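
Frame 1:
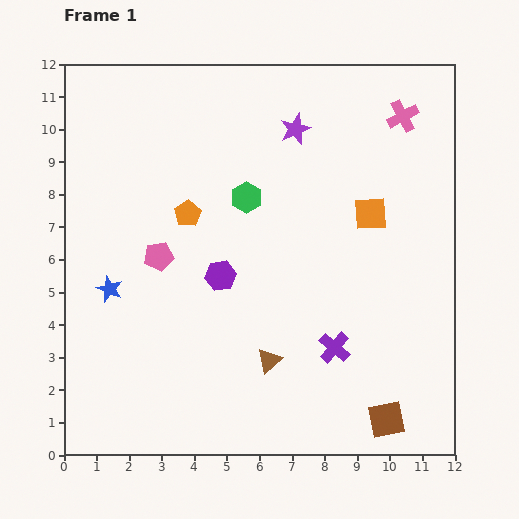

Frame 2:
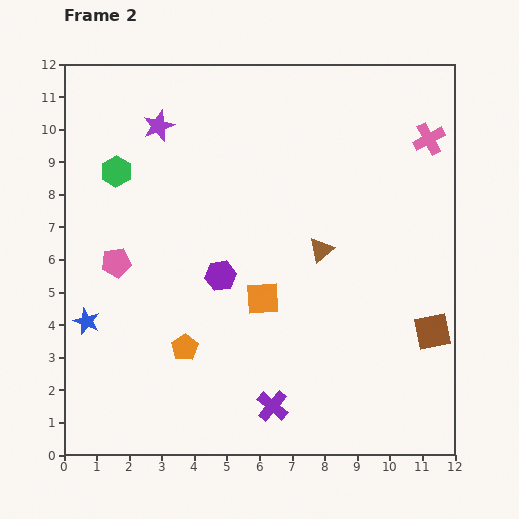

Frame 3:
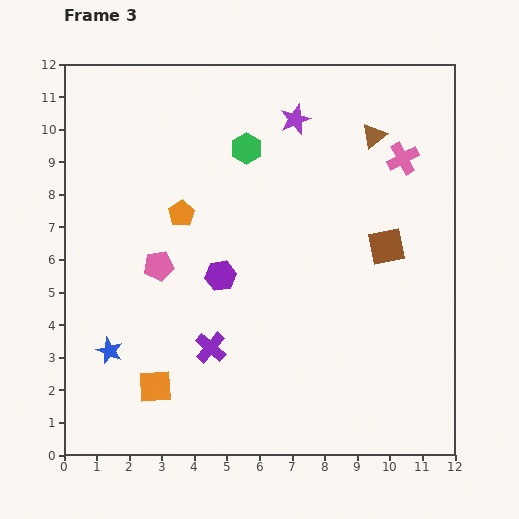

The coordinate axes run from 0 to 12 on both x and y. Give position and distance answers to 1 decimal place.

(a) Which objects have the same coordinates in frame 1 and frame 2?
the purple hexagon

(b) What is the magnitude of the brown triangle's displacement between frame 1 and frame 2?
3.8

The brown triangle moved from (6.3, 2.9) to (7.9, 6.3), a distance of √(1.6² + 3.4²) ≈ 3.8.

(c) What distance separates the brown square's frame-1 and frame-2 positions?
3.0

The brown square moved from (9.9, 1.1) to (11.3, 3.8), a distance of √(1.4² + 2.7²) ≈ 3.0.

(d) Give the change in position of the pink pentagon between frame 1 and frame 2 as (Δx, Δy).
(-1.3, -0.2)

The pink pentagon was at (2.9, 6.1) in frame 1 and (1.6, 5.9) in frame 2.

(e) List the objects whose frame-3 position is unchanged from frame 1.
the purple hexagon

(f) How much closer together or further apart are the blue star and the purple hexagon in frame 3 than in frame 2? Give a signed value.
-0.2

Distance in frame 2: 4.3. Distance in frame 3: 4.1.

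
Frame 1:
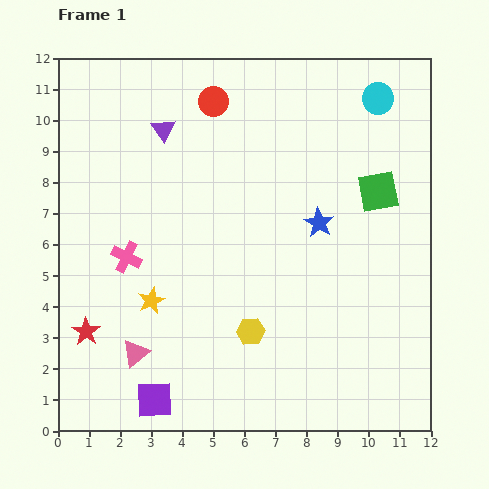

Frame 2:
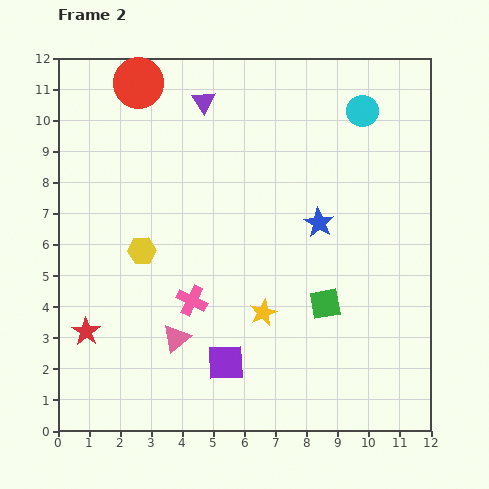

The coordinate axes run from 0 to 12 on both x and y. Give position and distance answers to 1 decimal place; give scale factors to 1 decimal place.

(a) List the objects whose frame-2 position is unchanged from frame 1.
the blue star, the red star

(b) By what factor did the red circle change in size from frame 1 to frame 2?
1.6×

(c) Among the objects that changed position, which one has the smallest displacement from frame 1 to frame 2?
the cyan circle

(moved 0.6)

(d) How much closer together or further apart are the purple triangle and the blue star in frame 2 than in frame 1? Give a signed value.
-0.4

Distance in frame 1: 5.8. Distance in frame 2: 5.4.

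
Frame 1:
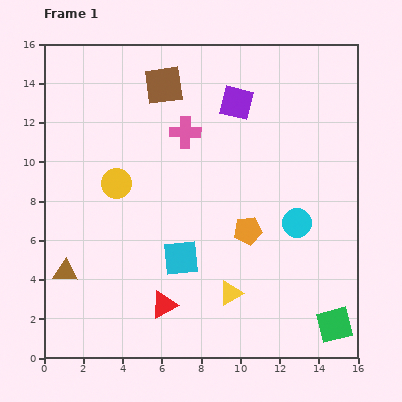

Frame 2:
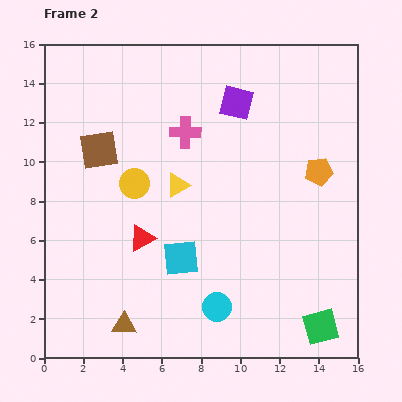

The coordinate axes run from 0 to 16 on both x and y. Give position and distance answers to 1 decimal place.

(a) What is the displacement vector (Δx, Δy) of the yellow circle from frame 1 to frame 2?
(0.9, 0.0)

The yellow circle was at (3.7, 8.9) in frame 1 and (4.6, 8.9) in frame 2.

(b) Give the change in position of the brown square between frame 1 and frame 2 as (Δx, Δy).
(-3.3, -3.3)

The brown square was at (6.1, 13.9) in frame 1 and (2.8, 10.6) in frame 2.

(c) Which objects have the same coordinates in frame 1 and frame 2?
the cyan square, the purple square, the pink cross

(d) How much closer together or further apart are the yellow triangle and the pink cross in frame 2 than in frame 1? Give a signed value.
-5.8

Distance in frame 1: 8.5. Distance in frame 2: 2.7.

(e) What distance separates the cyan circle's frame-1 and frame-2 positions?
5.9

The cyan circle moved from (12.9, 6.9) to (8.8, 2.6), a distance of √(4.1² + 4.3²) ≈ 5.9.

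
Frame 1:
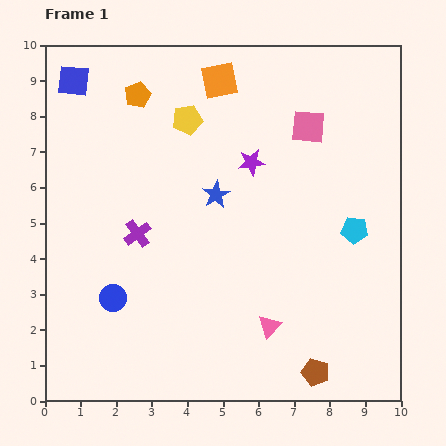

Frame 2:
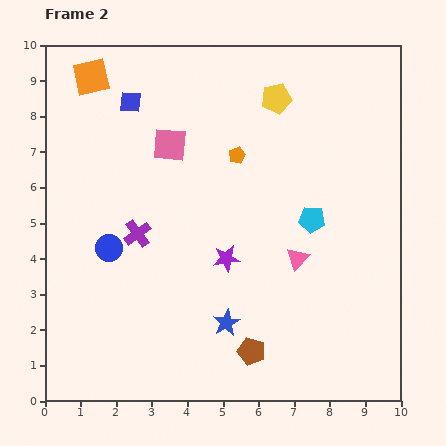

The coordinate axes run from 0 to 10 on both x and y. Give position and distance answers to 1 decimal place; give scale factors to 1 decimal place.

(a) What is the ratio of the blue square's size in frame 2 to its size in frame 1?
0.7×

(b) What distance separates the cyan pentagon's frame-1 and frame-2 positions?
1.2

The cyan pentagon moved from (8.7, 4.8) to (7.5, 5.1), a distance of √(1.2² + 0.3²) ≈ 1.2.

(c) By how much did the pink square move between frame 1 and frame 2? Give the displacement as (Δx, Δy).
(-3.9, -0.5)

The pink square was at (7.4, 7.7) in frame 1 and (3.5, 7.2) in frame 2.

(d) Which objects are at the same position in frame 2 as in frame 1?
the purple cross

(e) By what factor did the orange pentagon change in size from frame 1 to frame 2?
0.6×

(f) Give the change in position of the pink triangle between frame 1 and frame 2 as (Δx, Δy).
(0.8, 1.9)

The pink triangle was at (6.3, 2.1) in frame 1 and (7.1, 4.0) in frame 2.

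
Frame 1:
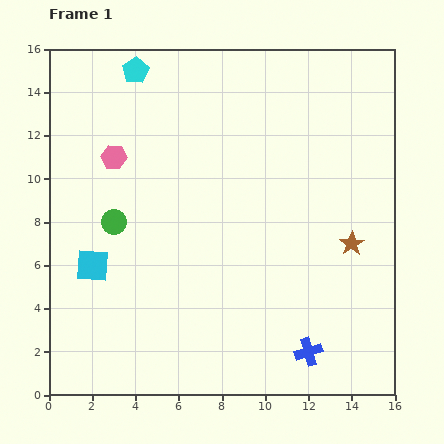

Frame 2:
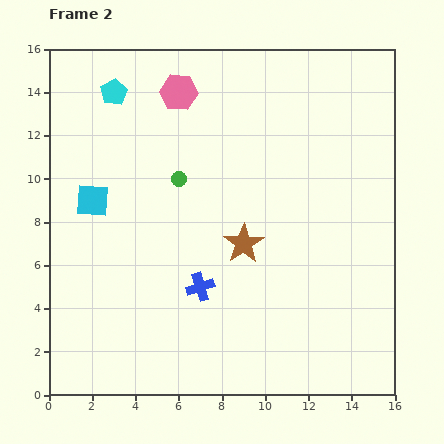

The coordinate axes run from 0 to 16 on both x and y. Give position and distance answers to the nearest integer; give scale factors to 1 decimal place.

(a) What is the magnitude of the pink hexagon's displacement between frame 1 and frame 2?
4

The pink hexagon moved from (3, 11) to (6, 14), a distance of √(3² + 3²) ≈ 4.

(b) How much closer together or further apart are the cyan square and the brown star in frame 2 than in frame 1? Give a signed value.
-5

Distance in frame 1: 12. Distance in frame 2: 7.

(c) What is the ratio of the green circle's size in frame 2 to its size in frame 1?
0.6×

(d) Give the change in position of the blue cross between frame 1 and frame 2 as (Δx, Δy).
(-5, 3)

The blue cross was at (12, 2) in frame 1 and (7, 5) in frame 2.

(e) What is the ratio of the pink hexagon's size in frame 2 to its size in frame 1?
1.5×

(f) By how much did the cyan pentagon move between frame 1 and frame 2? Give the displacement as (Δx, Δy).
(-1, -1)

The cyan pentagon was at (4, 15) in frame 1 and (3, 14) in frame 2.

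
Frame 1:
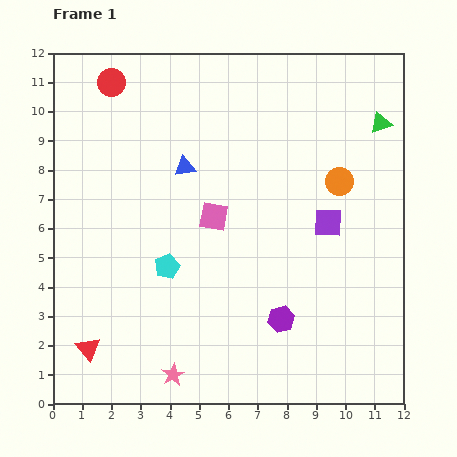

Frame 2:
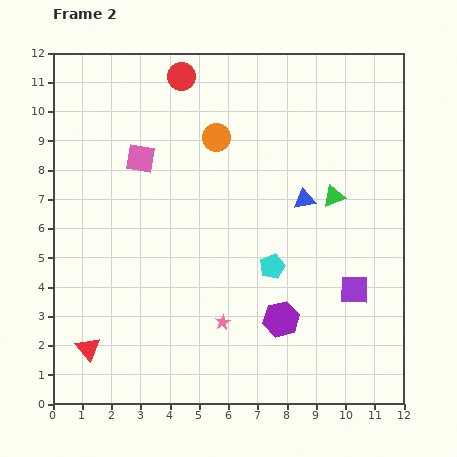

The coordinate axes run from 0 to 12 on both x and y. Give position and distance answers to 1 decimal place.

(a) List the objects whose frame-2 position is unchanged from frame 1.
the red triangle, the purple hexagon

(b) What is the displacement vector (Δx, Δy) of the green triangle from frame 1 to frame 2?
(-1.6, -2.5)

The green triangle was at (11.2, 9.6) in frame 1 and (9.6, 7.1) in frame 2.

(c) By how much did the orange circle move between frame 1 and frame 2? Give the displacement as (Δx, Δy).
(-4.2, 1.5)

The orange circle was at (9.8, 7.6) in frame 1 and (5.6, 9.1) in frame 2.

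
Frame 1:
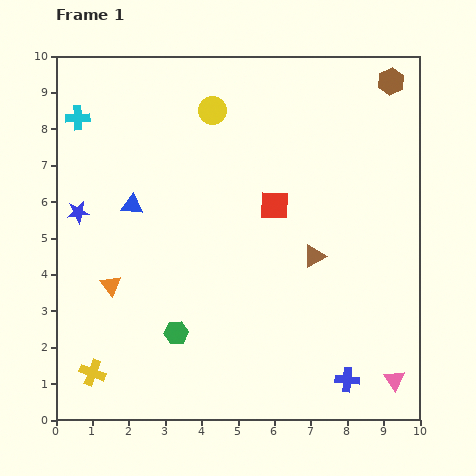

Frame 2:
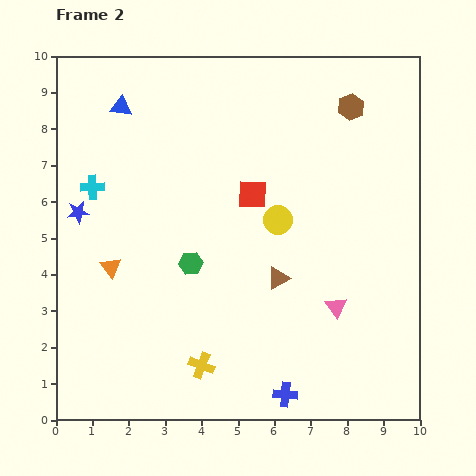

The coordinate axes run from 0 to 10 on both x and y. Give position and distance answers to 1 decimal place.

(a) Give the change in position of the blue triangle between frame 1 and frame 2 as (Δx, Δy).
(-0.3, 2.7)

The blue triangle was at (2.1, 5.9) in frame 1 and (1.8, 8.6) in frame 2.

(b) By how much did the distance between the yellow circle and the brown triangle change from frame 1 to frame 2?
-3.3

Distance in frame 1: 4.9. Distance in frame 2: 1.6.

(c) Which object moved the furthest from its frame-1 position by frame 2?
the yellow circle

(moved 3.5; next 3.0)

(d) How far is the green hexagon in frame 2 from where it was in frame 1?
1.9

The green hexagon moved from (3.3, 2.4) to (3.7, 4.3), a distance of √(0.4² + 1.9²) ≈ 1.9.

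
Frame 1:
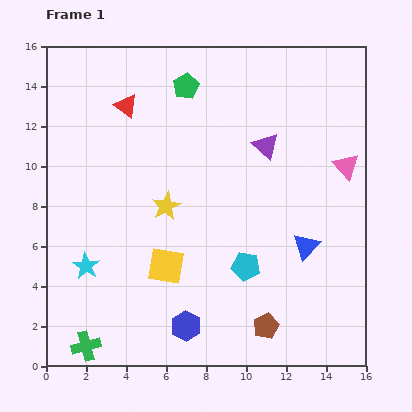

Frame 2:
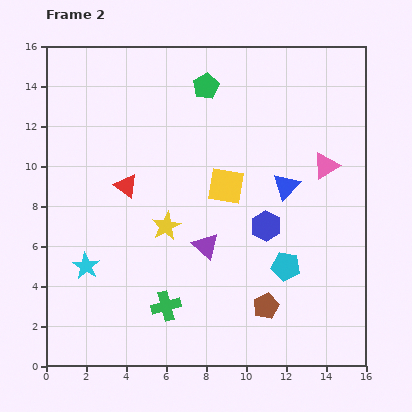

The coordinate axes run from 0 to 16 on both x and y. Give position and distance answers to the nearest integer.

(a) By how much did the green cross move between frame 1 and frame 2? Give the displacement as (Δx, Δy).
(4, 2)

The green cross was at (2, 1) in frame 1 and (6, 3) in frame 2.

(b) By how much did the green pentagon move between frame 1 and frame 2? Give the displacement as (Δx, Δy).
(1, 0)

The green pentagon was at (7, 14) in frame 1 and (8, 14) in frame 2.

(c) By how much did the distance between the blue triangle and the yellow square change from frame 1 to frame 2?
-4

Distance in frame 1: 7. Distance in frame 2: 3.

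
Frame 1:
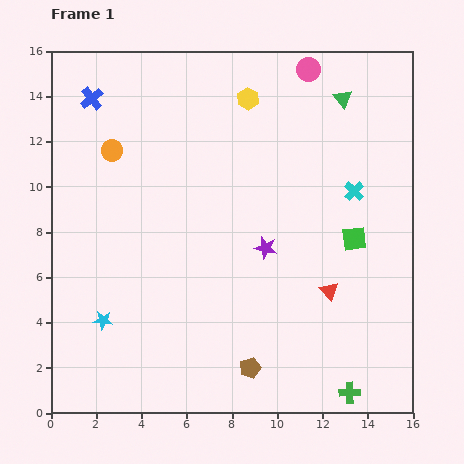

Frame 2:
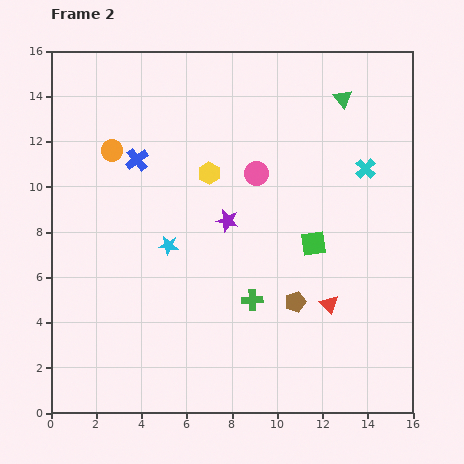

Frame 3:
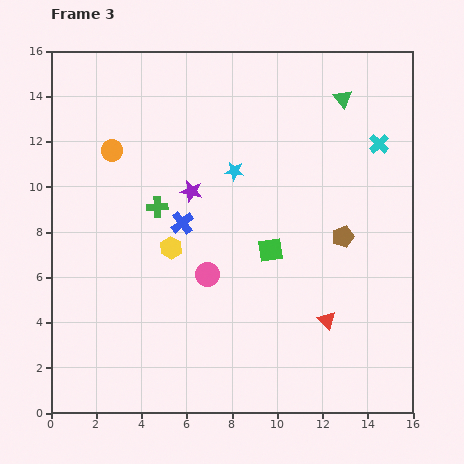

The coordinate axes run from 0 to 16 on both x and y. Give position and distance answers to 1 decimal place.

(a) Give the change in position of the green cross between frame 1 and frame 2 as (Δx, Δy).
(-4.3, 4.1)

The green cross was at (13.2, 0.9) in frame 1 and (8.9, 5.0) in frame 2.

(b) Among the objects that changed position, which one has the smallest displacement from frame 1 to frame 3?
the red triangle

(moved 1.3)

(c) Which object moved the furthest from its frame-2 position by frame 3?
the green cross

(moved 5.9; next 5.0)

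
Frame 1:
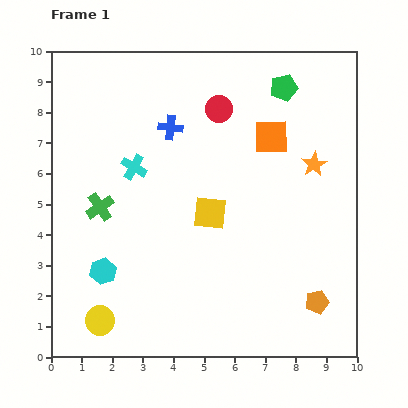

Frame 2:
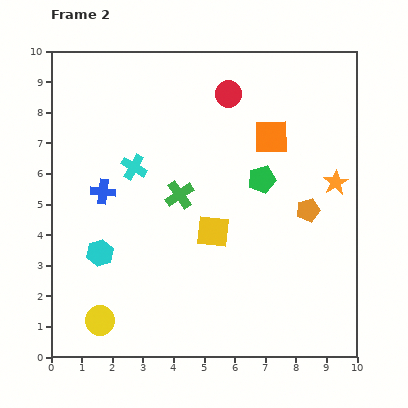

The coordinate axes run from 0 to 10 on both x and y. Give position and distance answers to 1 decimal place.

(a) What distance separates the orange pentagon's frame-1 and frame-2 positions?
3.0

The orange pentagon moved from (8.7, 1.8) to (8.4, 4.8), a distance of √(0.3² + 3.0²) ≈ 3.0.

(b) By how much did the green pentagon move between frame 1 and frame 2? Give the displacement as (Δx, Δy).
(-0.7, -3.0)

The green pentagon was at (7.6, 8.8) in frame 1 and (6.9, 5.8) in frame 2.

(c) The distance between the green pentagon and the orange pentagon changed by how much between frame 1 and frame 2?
-5.3

Distance in frame 1: 7.1. Distance in frame 2: 1.8.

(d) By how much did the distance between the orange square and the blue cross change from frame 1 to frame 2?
+2.5

Distance in frame 1: 3.3. Distance in frame 2: 5.8.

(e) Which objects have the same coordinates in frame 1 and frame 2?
the cyan cross, the orange square, the yellow circle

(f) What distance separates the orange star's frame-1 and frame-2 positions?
0.9

The orange star moved from (8.6, 6.3) to (9.3, 5.7), a distance of √(0.7² + 0.6²) ≈ 0.9.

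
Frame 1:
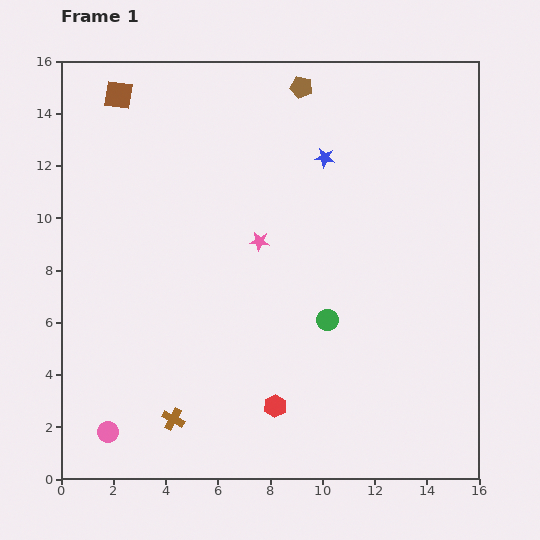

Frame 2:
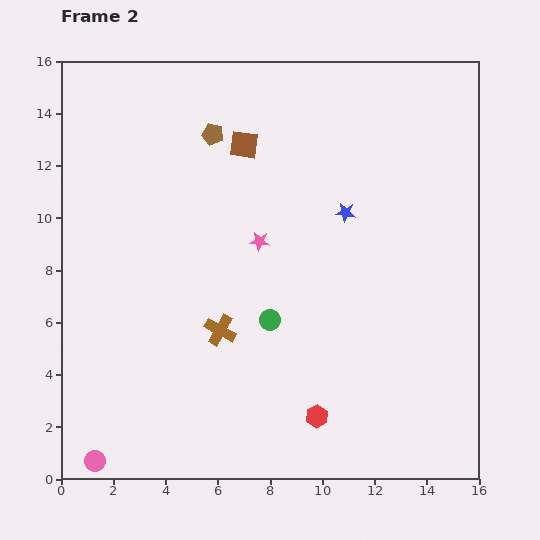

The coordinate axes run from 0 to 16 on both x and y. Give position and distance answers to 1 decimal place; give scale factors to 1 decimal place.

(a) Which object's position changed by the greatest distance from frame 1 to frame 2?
the brown square

(moved 5.2; next 3.8)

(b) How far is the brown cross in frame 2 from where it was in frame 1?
3.8

The brown cross moved from (4.3, 2.3) to (6.1, 5.7), a distance of √(1.8² + 3.4²) ≈ 3.8.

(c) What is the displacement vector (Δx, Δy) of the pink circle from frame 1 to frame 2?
(-0.5, -1.1)

The pink circle was at (1.8, 1.8) in frame 1 and (1.3, 0.7) in frame 2.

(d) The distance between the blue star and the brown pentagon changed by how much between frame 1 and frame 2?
+3.1

Distance in frame 1: 2.8. Distance in frame 2: 5.9.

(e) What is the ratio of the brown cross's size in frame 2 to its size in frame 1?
1.4×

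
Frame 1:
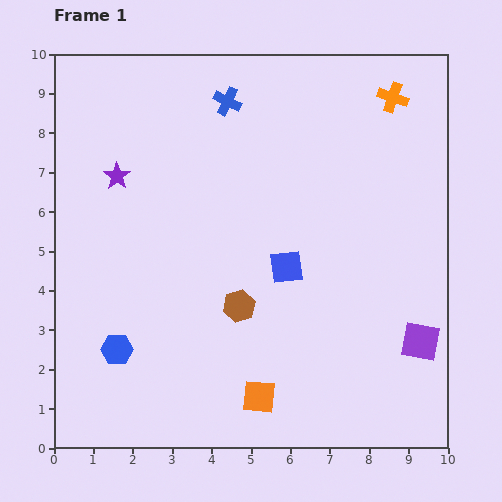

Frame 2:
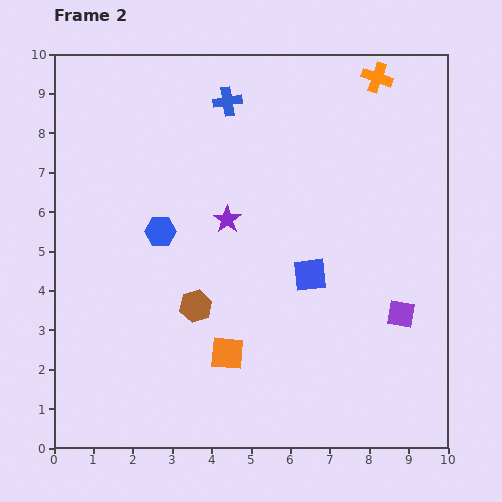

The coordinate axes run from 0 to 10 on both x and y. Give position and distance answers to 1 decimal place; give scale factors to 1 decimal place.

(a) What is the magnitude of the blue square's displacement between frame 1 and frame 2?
0.6

The blue square moved from (5.9, 4.6) to (6.5, 4.4), a distance of √(0.6² + 0.2²) ≈ 0.6.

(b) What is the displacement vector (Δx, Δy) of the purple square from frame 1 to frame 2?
(-0.5, 0.7)

The purple square was at (9.3, 2.7) in frame 1 and (8.8, 3.4) in frame 2.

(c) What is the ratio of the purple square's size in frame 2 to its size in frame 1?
0.7×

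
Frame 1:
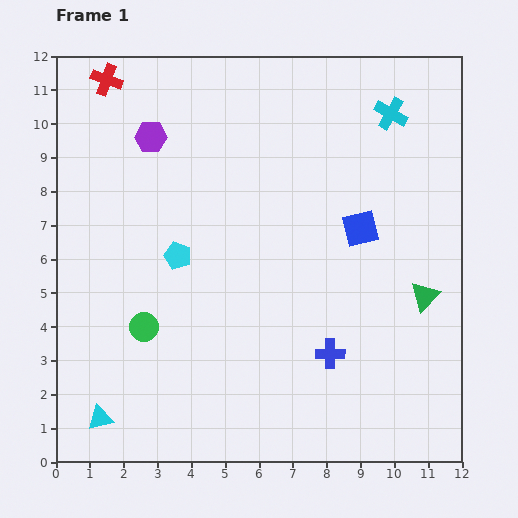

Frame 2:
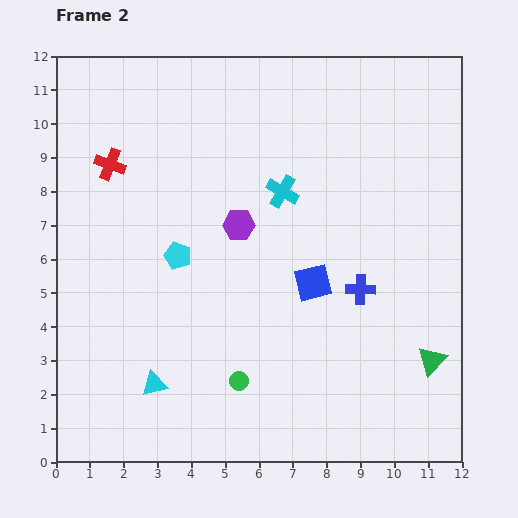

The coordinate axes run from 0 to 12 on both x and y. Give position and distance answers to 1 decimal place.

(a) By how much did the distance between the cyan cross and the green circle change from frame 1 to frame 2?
-3.9

Distance in frame 1: 9.6. Distance in frame 2: 5.7.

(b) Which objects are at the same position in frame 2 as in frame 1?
the cyan pentagon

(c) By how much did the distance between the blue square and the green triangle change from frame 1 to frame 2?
+1.4

Distance in frame 1: 2.8. Distance in frame 2: 4.2.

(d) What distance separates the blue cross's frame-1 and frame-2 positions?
2.1

The blue cross moved from (8.1, 3.2) to (9.0, 5.1), a distance of √(0.9² + 1.9²) ≈ 2.1.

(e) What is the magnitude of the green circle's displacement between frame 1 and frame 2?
3.2

The green circle moved from (2.6, 4.0) to (5.4, 2.4), a distance of √(2.8² + 1.6²) ≈ 3.2.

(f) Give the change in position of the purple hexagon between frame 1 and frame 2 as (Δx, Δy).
(2.6, -2.6)

The purple hexagon was at (2.8, 9.6) in frame 1 and (5.4, 7.0) in frame 2.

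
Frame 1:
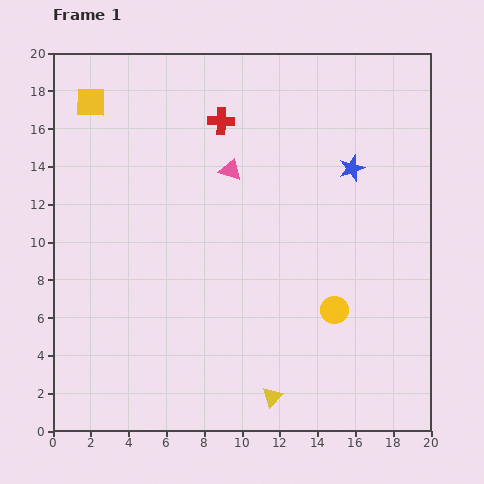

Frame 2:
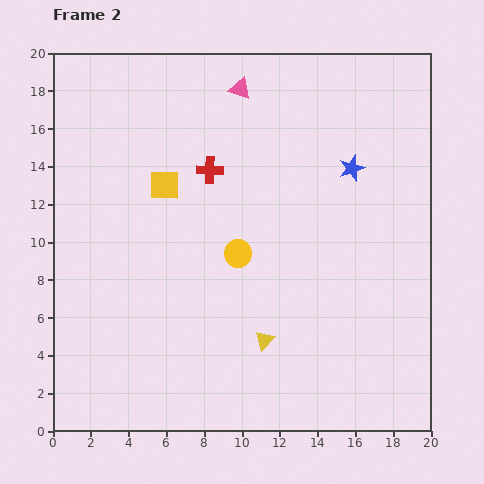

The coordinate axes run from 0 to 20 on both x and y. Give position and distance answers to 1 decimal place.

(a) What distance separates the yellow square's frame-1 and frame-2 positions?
5.9

The yellow square moved from (2.0, 17.4) to (5.9, 13.0), a distance of √(3.9² + 4.4²) ≈ 5.9.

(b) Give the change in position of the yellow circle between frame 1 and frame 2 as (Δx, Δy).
(-5.1, 3.0)

The yellow circle was at (14.9, 6.4) in frame 1 and (9.8, 9.4) in frame 2.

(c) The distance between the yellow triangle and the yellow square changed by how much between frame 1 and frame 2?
-8.5

Distance in frame 1: 18.3. Distance in frame 2: 9.8.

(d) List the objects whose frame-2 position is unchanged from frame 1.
the blue star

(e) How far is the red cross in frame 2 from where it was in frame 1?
2.7

The red cross moved from (8.9, 16.4) to (8.3, 13.8), a distance of √(0.6² + 2.6²) ≈ 2.7.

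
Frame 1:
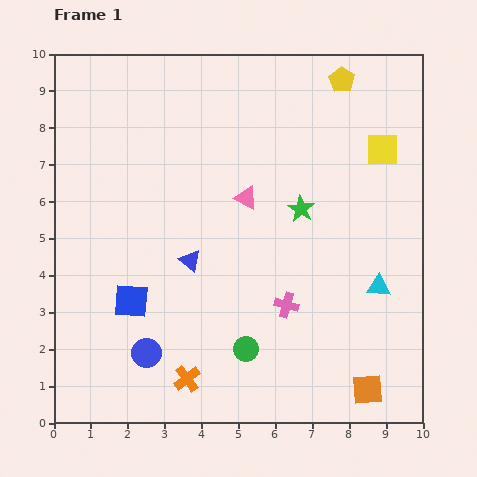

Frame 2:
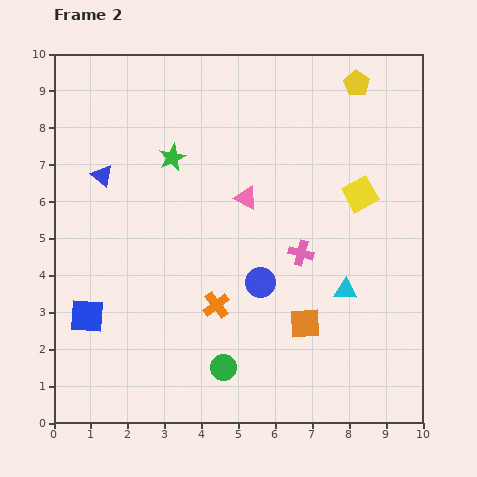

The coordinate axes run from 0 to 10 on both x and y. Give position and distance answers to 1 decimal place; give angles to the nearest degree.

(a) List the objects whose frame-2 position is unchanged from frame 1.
the pink triangle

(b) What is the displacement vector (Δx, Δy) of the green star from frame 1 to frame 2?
(-3.5, 1.4)

The green star was at (6.7, 5.8) in frame 1 and (3.2, 7.2) in frame 2.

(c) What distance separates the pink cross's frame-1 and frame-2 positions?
1.5

The pink cross moved from (6.3, 3.2) to (6.7, 4.6), a distance of √(0.4² + 1.4²) ≈ 1.5.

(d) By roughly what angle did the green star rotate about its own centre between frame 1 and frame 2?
15° clockwise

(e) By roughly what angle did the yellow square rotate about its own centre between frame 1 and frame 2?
29° counter-clockwise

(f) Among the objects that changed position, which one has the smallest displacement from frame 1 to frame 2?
the yellow pentagon

(moved 0.4)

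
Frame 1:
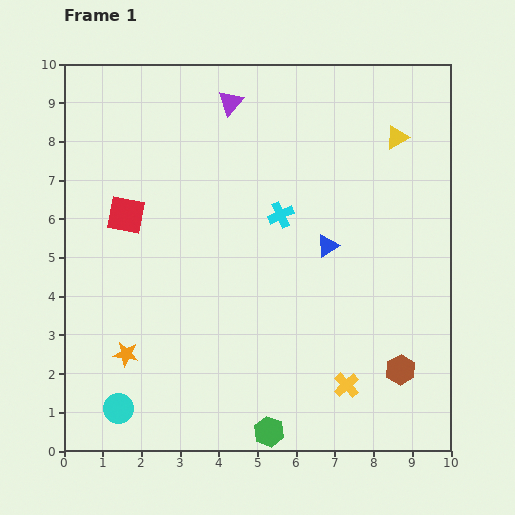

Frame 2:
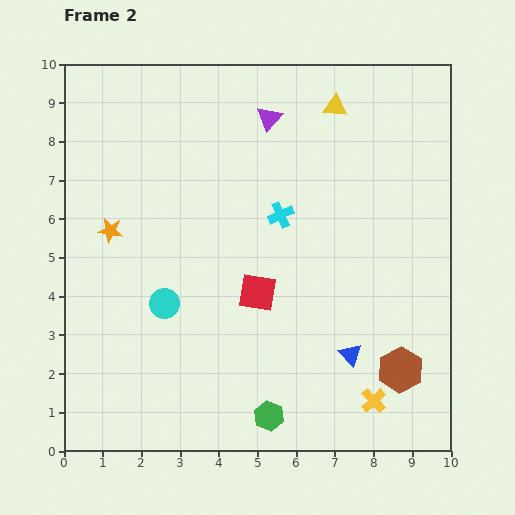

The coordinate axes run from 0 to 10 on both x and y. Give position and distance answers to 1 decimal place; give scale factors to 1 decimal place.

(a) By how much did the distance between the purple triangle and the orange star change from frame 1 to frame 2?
-2.0

Distance in frame 1: 7.0. Distance in frame 2: 5.0.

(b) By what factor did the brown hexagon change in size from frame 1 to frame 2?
1.5×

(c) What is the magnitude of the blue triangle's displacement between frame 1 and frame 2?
2.9

The blue triangle moved from (6.8, 5.3) to (7.4, 2.5), a distance of √(0.6² + 2.8²) ≈ 2.9.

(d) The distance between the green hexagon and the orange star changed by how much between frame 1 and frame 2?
+2.1

Distance in frame 1: 4.2. Distance in frame 2: 6.3.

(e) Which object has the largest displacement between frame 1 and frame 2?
the red square

(moved 3.9; next 3.2)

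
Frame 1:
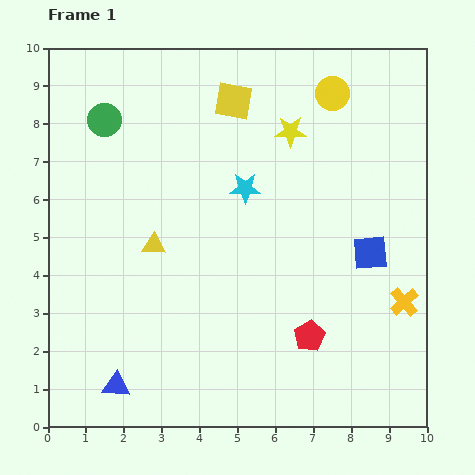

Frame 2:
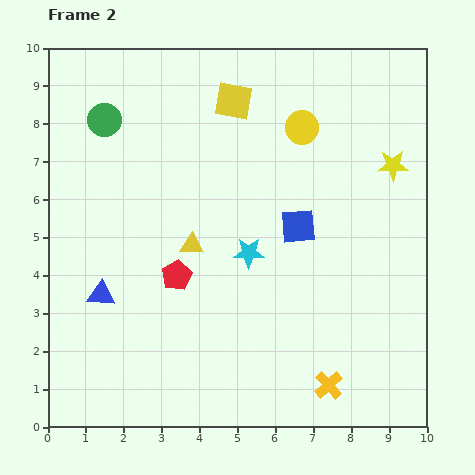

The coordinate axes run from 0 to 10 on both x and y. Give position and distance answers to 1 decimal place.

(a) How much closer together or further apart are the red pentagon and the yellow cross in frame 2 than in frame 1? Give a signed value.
+2.2

Distance in frame 1: 2.7. Distance in frame 2: 4.9.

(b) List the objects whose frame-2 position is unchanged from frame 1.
the green circle, the yellow square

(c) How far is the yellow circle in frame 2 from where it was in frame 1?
1.2

The yellow circle moved from (7.5, 8.8) to (6.7, 7.9), a distance of √(0.8² + 0.9²) ≈ 1.2.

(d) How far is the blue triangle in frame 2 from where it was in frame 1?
2.4

The blue triangle moved from (1.8, 1.1) to (1.4, 3.5), a distance of √(0.4² + 2.4²) ≈ 2.4.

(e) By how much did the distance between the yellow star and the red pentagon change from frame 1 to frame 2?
+1.0

Distance in frame 1: 5.4. Distance in frame 2: 6.4.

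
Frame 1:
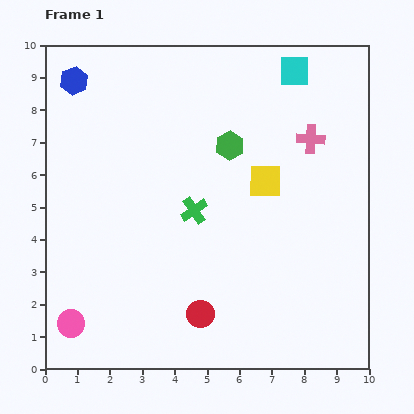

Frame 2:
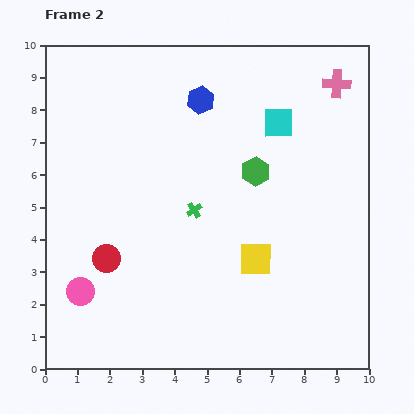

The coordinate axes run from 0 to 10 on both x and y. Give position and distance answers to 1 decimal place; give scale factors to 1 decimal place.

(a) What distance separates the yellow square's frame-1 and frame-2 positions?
2.4

The yellow square moved from (6.8, 5.8) to (6.5, 3.4), a distance of √(0.3² + 2.4²) ≈ 2.4.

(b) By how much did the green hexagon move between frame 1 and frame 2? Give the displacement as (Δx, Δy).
(0.8, -0.8)

The green hexagon was at (5.7, 6.9) in frame 1 and (6.5, 6.1) in frame 2.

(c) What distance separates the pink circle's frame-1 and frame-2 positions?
1.0

The pink circle moved from (0.8, 1.4) to (1.1, 2.4), a distance of √(0.3² + 1.0²) ≈ 1.0.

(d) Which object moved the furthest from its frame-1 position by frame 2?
the blue hexagon

(moved 3.9; next 3.4)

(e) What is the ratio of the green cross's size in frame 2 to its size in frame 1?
0.6×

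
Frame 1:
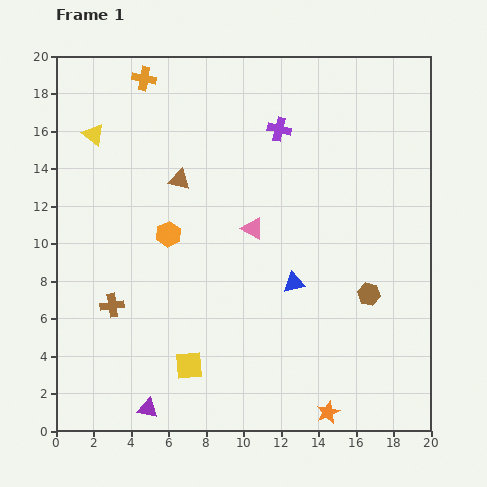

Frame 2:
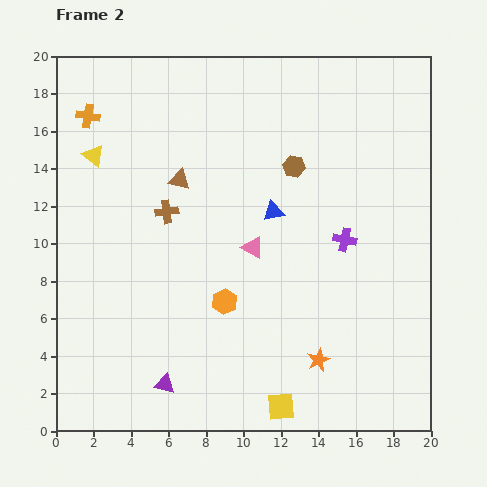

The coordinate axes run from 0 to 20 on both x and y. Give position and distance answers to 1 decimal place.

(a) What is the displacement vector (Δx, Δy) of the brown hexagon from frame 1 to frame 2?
(-4.0, 6.8)

The brown hexagon was at (16.7, 7.3) in frame 1 and (12.7, 14.1) in frame 2.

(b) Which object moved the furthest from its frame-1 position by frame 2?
the brown hexagon

(moved 7.9; next 6.9)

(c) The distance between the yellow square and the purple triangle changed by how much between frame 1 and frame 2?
+3.1

Distance in frame 1: 3.2. Distance in frame 2: 6.3.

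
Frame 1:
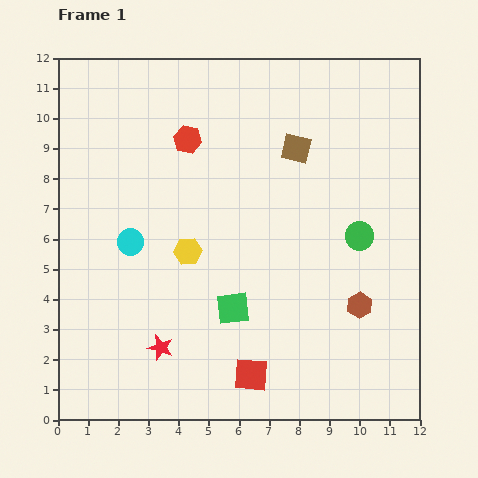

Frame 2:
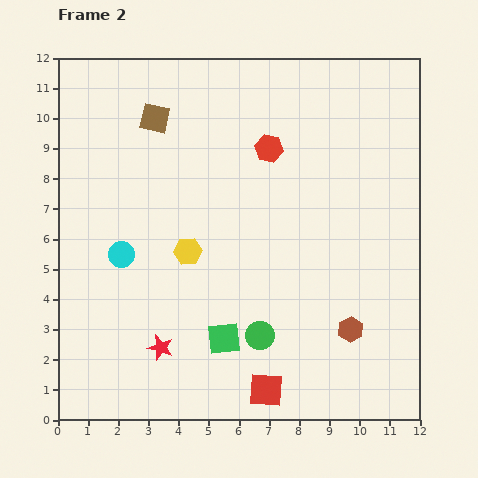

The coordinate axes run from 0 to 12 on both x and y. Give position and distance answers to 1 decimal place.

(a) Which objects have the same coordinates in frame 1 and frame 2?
the yellow hexagon, the red star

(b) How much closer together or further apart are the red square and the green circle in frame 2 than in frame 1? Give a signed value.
-4.0

Distance in frame 1: 5.8. Distance in frame 2: 1.8.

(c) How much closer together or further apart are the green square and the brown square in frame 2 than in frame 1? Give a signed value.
+2.0

Distance in frame 1: 5.7. Distance in frame 2: 7.7.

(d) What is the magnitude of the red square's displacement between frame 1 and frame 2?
0.7

The red square moved from (6.4, 1.5) to (6.9, 1.0), a distance of √(0.5² + 0.5²) ≈ 0.7.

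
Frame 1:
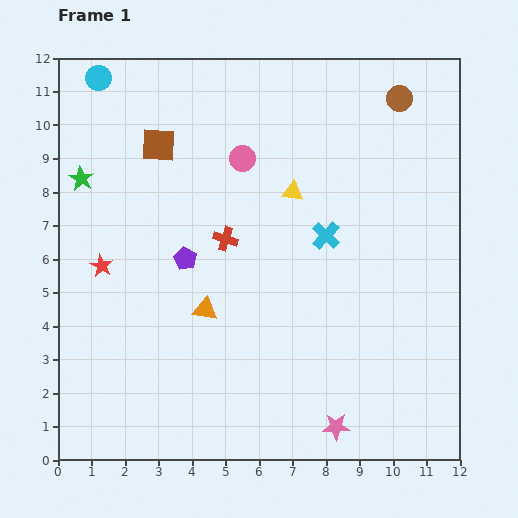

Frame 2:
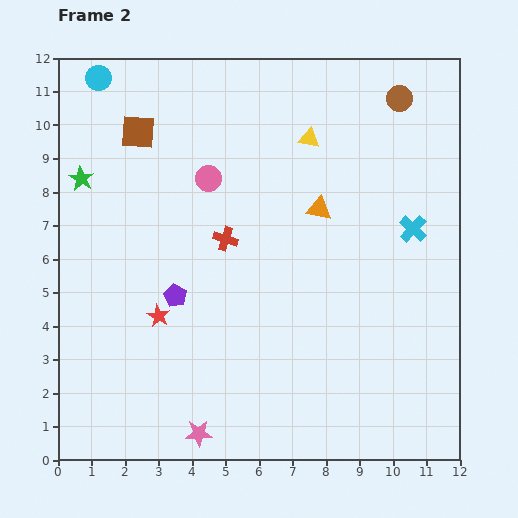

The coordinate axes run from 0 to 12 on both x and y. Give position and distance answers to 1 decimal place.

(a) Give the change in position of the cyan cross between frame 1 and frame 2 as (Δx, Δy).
(2.6, 0.2)

The cyan cross was at (8.0, 6.7) in frame 1 and (10.6, 6.9) in frame 2.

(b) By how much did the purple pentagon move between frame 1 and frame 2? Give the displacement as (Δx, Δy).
(-0.3, -1.1)

The purple pentagon was at (3.8, 6.0) in frame 1 and (3.5, 4.9) in frame 2.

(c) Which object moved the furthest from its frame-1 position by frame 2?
the orange triangle

(moved 4.5; next 4.1)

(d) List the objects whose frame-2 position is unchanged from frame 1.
the cyan circle, the brown circle, the green star, the red cross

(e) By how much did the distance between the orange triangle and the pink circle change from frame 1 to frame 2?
-1.2

Distance in frame 1: 4.6. Distance in frame 2: 3.4.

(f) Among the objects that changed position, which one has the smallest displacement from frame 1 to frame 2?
the brown square

(moved 0.7)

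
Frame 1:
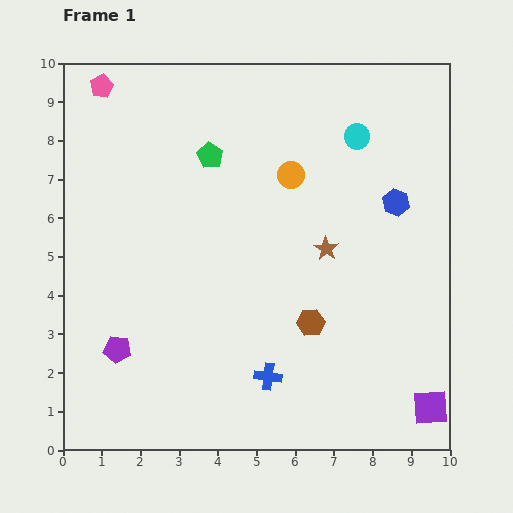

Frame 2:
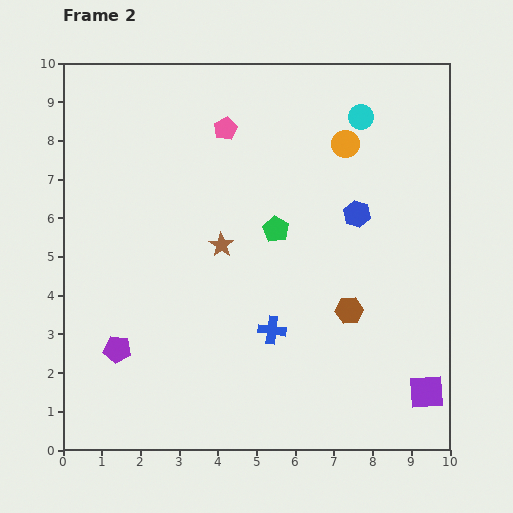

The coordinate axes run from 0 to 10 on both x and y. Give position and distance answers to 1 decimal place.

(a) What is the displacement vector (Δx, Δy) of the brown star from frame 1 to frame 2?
(-2.7, 0.1)

The brown star was at (6.8, 5.2) in frame 1 and (4.1, 5.3) in frame 2.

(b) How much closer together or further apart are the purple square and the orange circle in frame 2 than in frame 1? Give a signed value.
-0.3

Distance in frame 1: 7.0. Distance in frame 2: 6.7.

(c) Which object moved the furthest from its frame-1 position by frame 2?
the pink pentagon

(moved 3.4; next 2.7)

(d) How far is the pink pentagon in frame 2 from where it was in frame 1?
3.4

The pink pentagon moved from (1.0, 9.4) to (4.2, 8.3), a distance of √(3.2² + 1.1²) ≈ 3.4.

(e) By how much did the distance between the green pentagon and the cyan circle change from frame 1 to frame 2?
-0.2

Distance in frame 1: 3.8. Distance in frame 2: 3.6.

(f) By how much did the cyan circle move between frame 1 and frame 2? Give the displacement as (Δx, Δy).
(0.1, 0.5)

The cyan circle was at (7.6, 8.1) in frame 1 and (7.7, 8.6) in frame 2.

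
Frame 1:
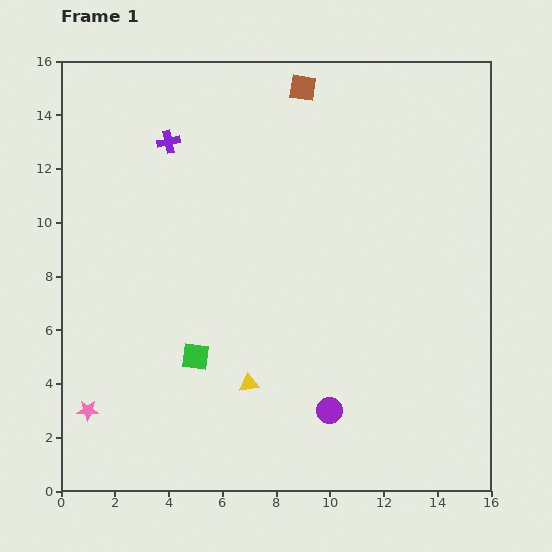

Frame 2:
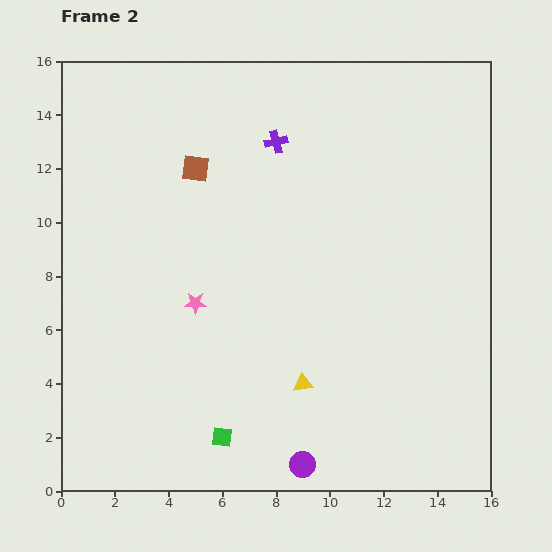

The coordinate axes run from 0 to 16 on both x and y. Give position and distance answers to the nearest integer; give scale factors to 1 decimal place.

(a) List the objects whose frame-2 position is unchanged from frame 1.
none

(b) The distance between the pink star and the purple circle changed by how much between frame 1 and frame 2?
-2

Distance in frame 1: 9. Distance in frame 2: 7.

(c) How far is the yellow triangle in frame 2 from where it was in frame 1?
2

The yellow triangle moved from (7, 4) to (9, 4), a distance of √(2² + 0²) ≈ 2.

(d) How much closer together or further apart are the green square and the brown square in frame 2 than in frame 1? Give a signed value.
-1

Distance in frame 1: 11. Distance in frame 2: 10.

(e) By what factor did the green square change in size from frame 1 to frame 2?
0.7×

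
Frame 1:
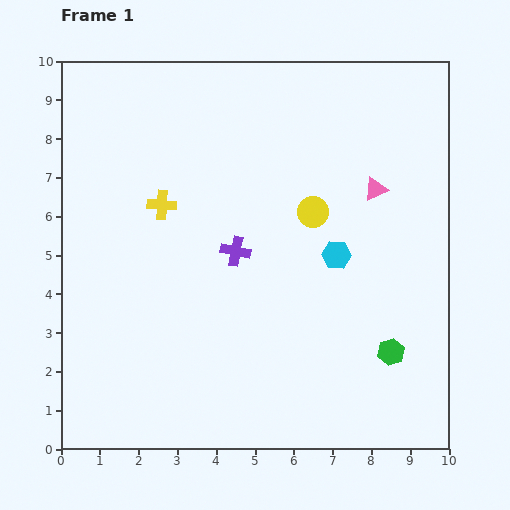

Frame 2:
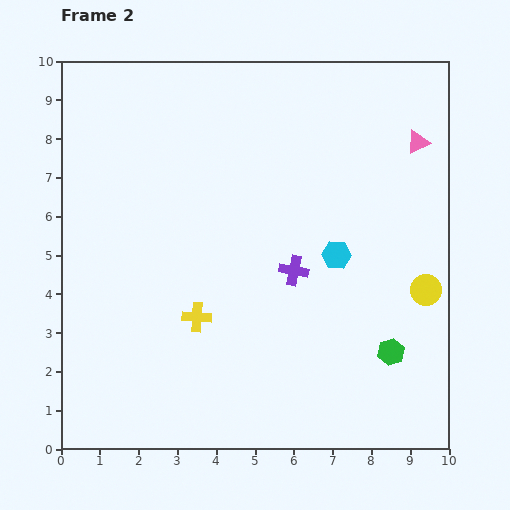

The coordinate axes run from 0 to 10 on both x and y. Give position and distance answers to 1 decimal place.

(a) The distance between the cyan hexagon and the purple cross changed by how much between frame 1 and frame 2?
-1.4

Distance in frame 1: 2.6. Distance in frame 2: 1.2.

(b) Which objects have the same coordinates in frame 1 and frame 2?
the green hexagon, the cyan hexagon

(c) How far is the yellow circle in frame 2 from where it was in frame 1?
3.5

The yellow circle moved from (6.5, 6.1) to (9.4, 4.1), a distance of √(2.9² + 2.0²) ≈ 3.5.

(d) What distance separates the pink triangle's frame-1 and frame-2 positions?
1.6

The pink triangle moved from (8.1, 6.7) to (9.2, 7.9), a distance of √(1.1² + 1.2²) ≈ 1.6.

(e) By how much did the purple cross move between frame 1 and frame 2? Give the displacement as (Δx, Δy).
(1.5, -0.5)

The purple cross was at (4.5, 5.1) in frame 1 and (6.0, 4.6) in frame 2.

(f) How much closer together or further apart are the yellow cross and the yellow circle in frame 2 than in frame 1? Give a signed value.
+2.0

Distance in frame 1: 3.9. Distance in frame 2: 5.9.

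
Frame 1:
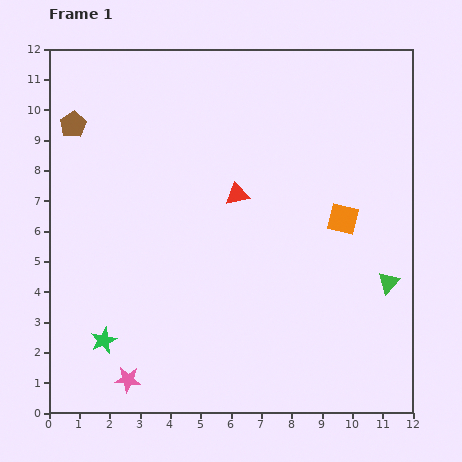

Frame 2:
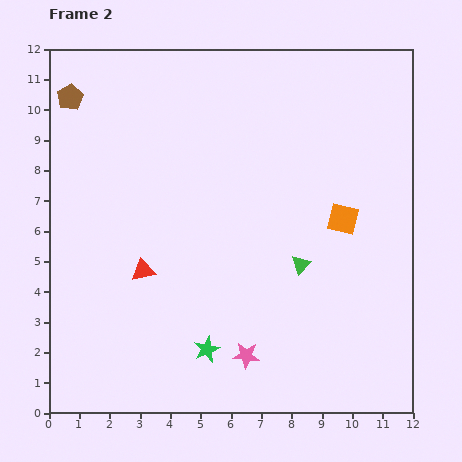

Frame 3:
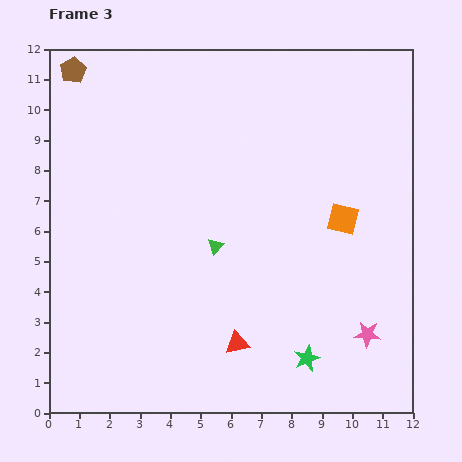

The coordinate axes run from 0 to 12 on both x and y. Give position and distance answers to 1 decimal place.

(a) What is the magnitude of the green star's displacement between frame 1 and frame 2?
3.4

The green star moved from (1.8, 2.4) to (5.2, 2.1), a distance of √(3.4² + 0.3²) ≈ 3.4.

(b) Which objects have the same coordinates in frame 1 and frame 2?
the orange square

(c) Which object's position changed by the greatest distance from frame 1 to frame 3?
the pink star

(moved 8.0; next 6.7)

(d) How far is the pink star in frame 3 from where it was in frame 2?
4.1

The pink star moved from (6.5, 1.9) to (10.5, 2.6), a distance of √(4.0² + 0.7²) ≈ 4.1.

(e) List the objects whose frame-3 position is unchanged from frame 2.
the orange square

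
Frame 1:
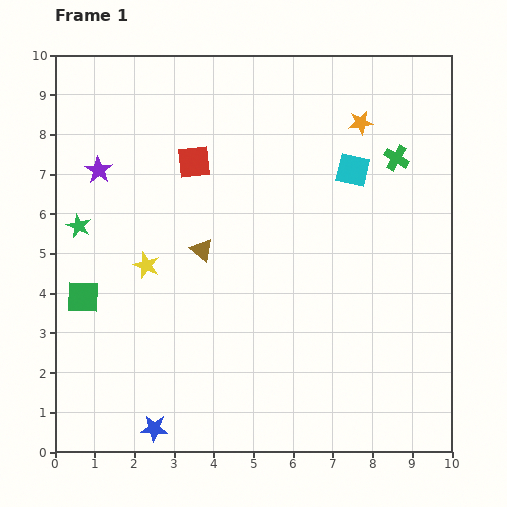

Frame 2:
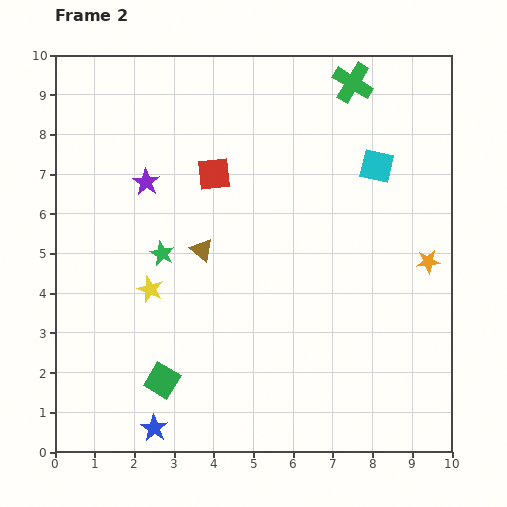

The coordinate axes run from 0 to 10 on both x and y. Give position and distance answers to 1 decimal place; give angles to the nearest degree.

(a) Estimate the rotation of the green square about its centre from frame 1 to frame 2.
30° clockwise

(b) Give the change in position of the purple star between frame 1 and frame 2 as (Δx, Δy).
(1.2, -0.3)

The purple star was at (1.1, 7.1) in frame 1 and (2.3, 6.8) in frame 2.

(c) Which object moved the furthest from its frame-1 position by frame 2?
the orange star

(moved 3.9; next 2.9)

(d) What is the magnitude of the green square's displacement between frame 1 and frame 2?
2.9

The green square moved from (0.7, 3.9) to (2.7, 1.8), a distance of √(2.0² + 2.1²) ≈ 2.9.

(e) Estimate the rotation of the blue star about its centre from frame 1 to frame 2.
29° clockwise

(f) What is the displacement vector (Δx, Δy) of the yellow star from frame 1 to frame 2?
(0.1, -0.6)

The yellow star was at (2.3, 4.7) in frame 1 and (2.4, 4.1) in frame 2.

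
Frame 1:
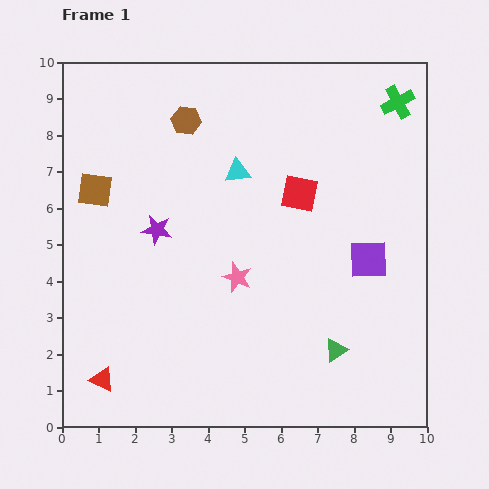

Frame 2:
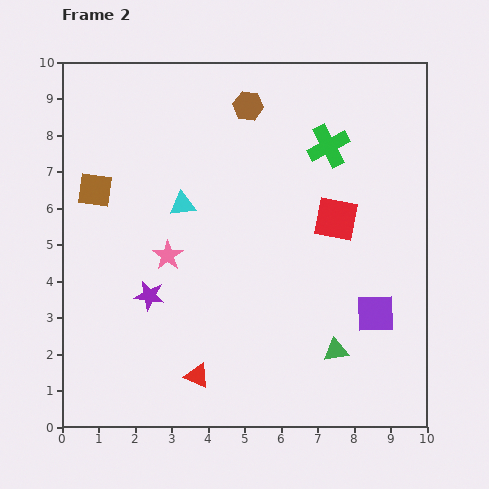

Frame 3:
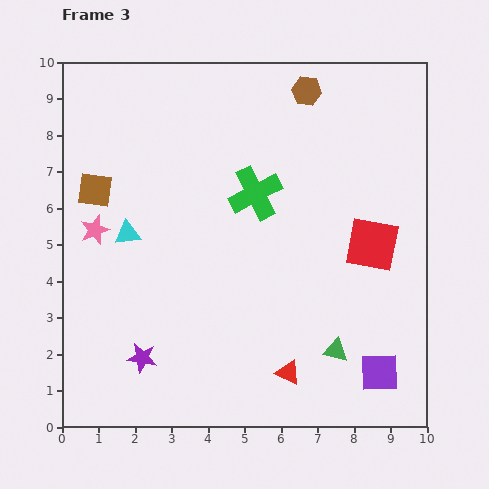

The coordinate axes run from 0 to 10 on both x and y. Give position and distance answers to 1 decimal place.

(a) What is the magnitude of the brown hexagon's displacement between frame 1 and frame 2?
1.7

The brown hexagon moved from (3.4, 8.4) to (5.1, 8.8), a distance of √(1.7² + 0.4²) ≈ 1.7.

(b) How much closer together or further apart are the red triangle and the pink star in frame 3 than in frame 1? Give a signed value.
+2.0

Distance in frame 1: 4.6. Distance in frame 3: 6.6.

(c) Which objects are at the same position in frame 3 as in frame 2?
the green triangle, the brown square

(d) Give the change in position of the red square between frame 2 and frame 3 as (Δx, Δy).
(1.0, -0.7)

The red square was at (7.5, 5.7) in frame 2 and (8.5, 5.0) in frame 3.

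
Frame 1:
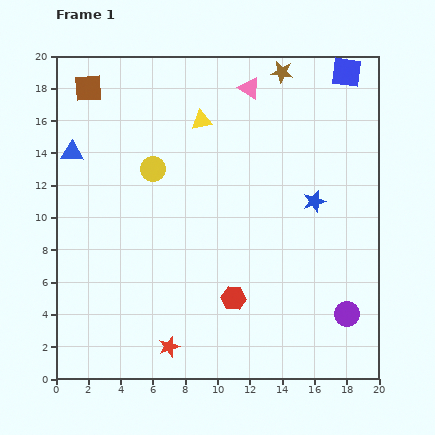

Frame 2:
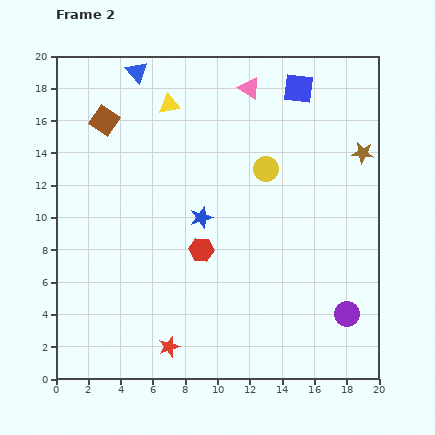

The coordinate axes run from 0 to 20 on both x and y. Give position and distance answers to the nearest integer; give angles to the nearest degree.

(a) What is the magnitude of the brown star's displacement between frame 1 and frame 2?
7

The brown star moved from (14, 19) to (19, 14), a distance of √(5² + 5²) ≈ 7.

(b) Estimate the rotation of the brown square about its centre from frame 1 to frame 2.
39° clockwise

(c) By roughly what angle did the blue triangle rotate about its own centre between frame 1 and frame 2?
46° clockwise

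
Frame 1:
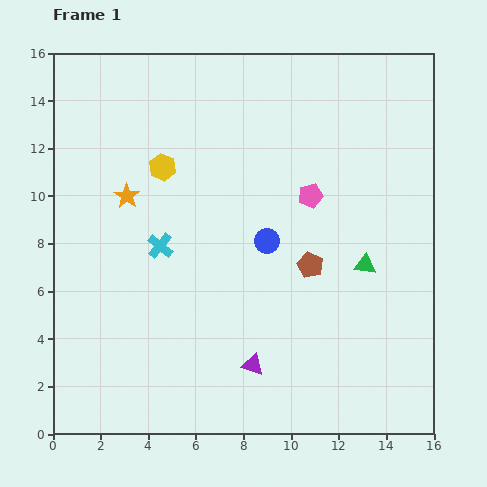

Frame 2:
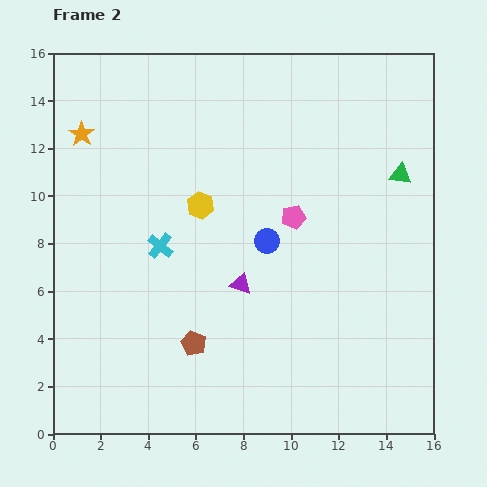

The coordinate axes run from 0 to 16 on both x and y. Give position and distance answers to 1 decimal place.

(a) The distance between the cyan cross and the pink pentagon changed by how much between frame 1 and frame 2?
-0.9

Distance in frame 1: 6.6. Distance in frame 2: 5.7.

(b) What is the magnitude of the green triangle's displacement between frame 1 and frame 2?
4.1

The green triangle moved from (13.1, 7.1) to (14.6, 10.9), a distance of √(1.5² + 3.8²) ≈ 4.1.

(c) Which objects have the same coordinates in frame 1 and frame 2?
the blue circle, the cyan cross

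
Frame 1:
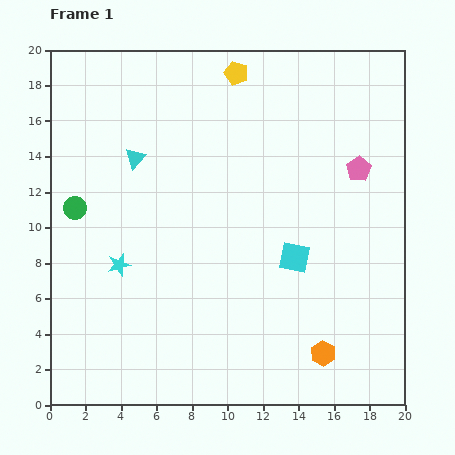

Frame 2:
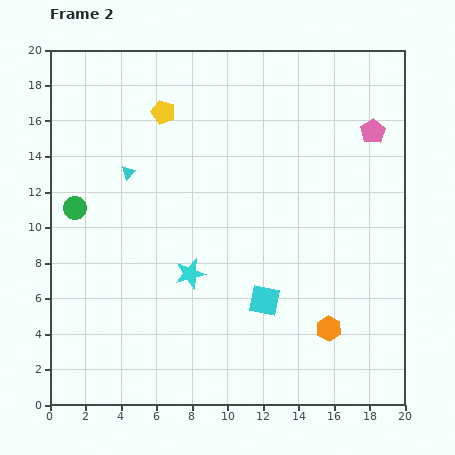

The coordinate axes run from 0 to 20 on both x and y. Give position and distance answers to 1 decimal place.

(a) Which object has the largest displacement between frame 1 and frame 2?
the yellow pentagon

(moved 4.7; next 4.0)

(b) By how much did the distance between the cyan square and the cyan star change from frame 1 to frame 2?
-5.4

Distance in frame 1: 9.9. Distance in frame 2: 4.5.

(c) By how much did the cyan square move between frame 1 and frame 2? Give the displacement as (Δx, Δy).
(-1.7, -2.4)

The cyan square was at (13.8, 8.3) in frame 1 and (12.1, 5.9) in frame 2.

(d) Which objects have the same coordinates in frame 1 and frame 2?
the green circle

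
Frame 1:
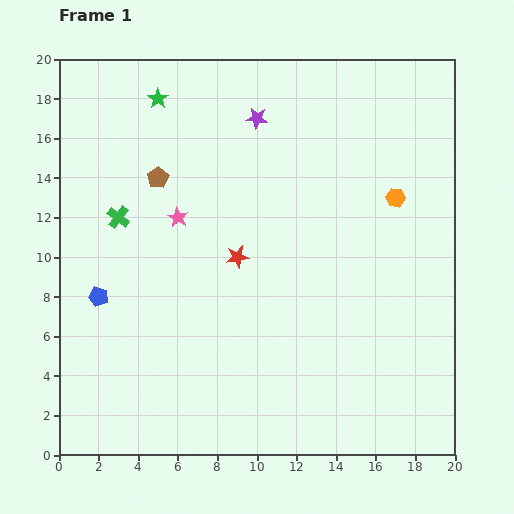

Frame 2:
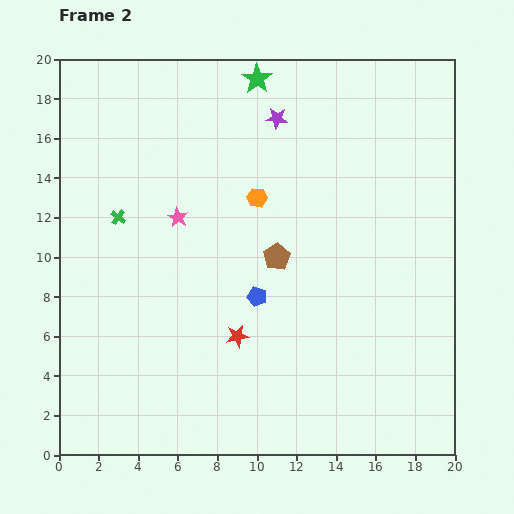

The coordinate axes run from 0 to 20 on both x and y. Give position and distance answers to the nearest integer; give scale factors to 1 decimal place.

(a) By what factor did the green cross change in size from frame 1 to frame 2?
0.6×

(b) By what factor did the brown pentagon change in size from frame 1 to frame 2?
1.3×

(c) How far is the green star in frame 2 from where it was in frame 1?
5

The green star moved from (5, 18) to (10, 19), a distance of √(5² + 1²) ≈ 5.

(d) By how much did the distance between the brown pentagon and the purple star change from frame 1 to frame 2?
+1

Distance in frame 1: 6. Distance in frame 2: 7.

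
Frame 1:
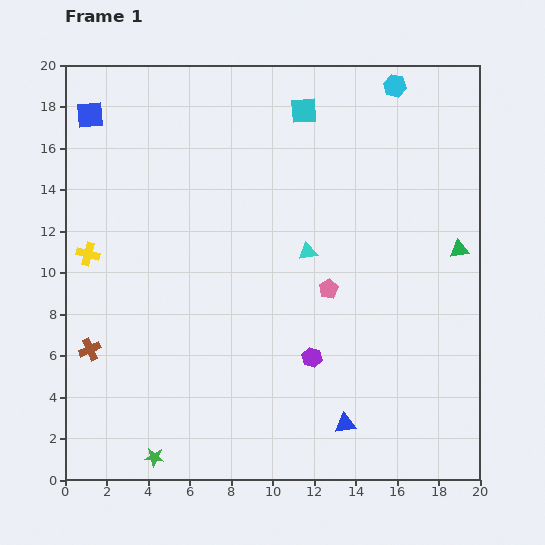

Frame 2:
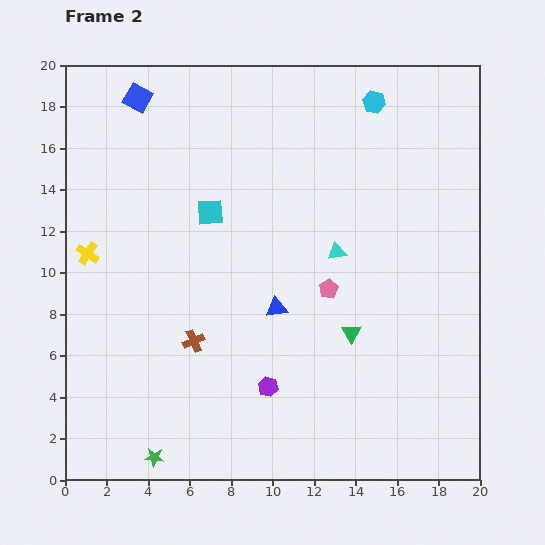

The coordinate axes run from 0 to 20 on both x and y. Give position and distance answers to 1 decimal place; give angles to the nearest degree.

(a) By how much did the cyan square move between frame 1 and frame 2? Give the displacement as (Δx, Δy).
(-4.5, -4.9)

The cyan square was at (11.5, 17.8) in frame 1 and (7.0, 12.9) in frame 2.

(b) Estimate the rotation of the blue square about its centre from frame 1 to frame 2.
34° clockwise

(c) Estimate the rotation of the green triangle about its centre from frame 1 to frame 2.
52° counter-clockwise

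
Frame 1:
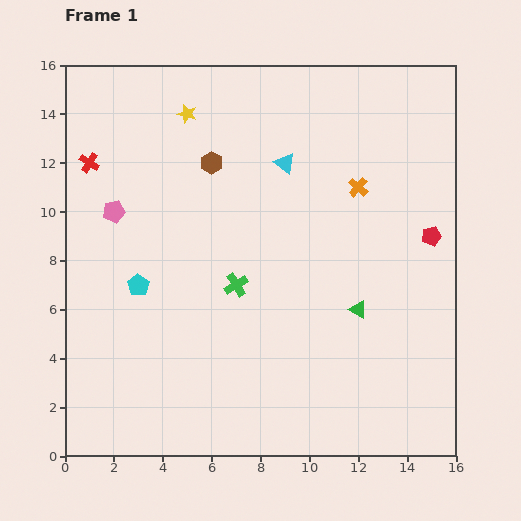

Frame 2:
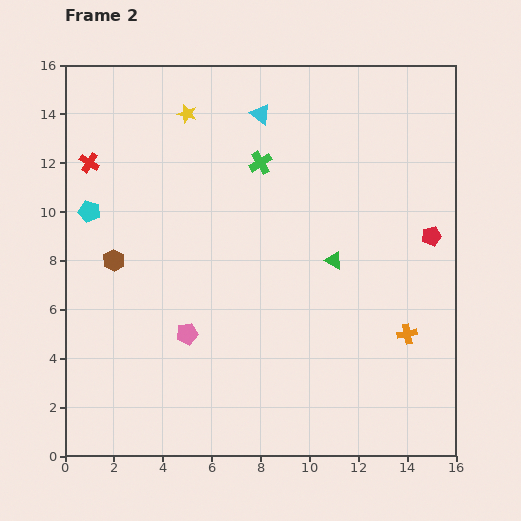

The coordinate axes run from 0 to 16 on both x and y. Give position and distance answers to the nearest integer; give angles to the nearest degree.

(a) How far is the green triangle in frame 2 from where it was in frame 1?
2

The green triangle moved from (12, 6) to (11, 8), a distance of √(1² + 2²) ≈ 2.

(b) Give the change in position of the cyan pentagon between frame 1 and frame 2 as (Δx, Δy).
(-2, 3)

The cyan pentagon was at (3, 7) in frame 1 and (1, 10) in frame 2.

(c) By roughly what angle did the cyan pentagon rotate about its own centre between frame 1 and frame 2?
20° counter-clockwise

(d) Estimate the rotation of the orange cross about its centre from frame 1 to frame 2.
37° clockwise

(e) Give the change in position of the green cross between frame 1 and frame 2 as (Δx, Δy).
(1, 5)

The green cross was at (7, 7) in frame 1 and (8, 12) in frame 2.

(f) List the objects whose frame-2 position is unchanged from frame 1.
the yellow star, the red pentagon, the red cross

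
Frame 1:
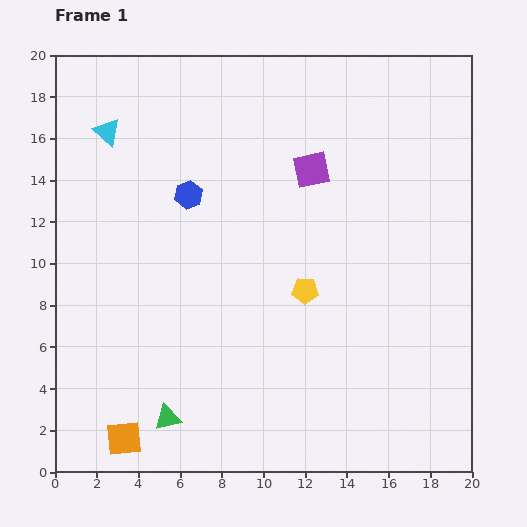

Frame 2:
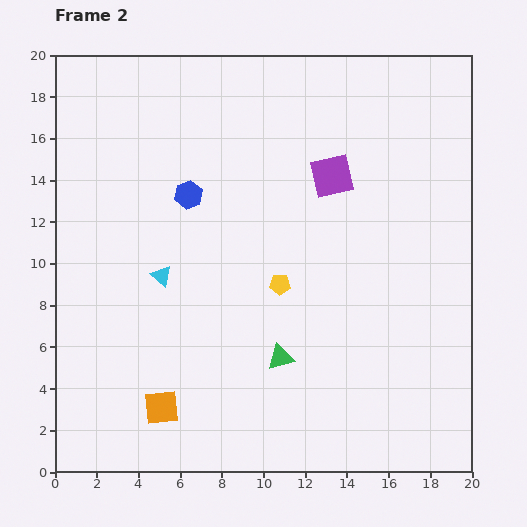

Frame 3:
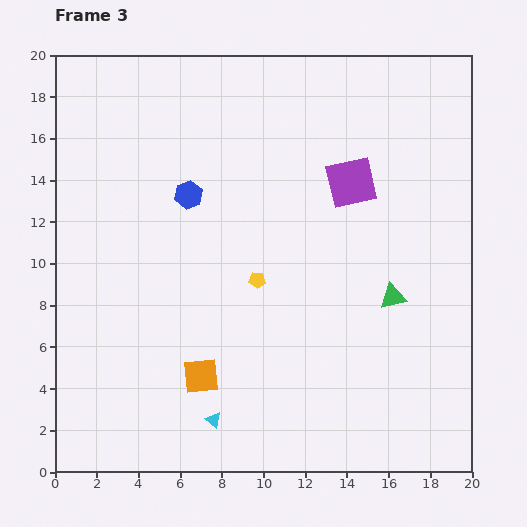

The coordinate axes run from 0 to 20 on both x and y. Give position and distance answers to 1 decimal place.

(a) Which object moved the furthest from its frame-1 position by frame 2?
the cyan triangle

(moved 7.4; next 6.1)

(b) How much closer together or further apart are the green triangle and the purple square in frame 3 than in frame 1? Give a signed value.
-7.9

Distance in frame 1: 13.8. Distance in frame 3: 5.9.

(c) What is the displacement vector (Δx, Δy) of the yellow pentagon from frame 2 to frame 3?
(-1.1, 0.2)

The yellow pentagon was at (10.8, 9.0) in frame 2 and (9.7, 9.2) in frame 3.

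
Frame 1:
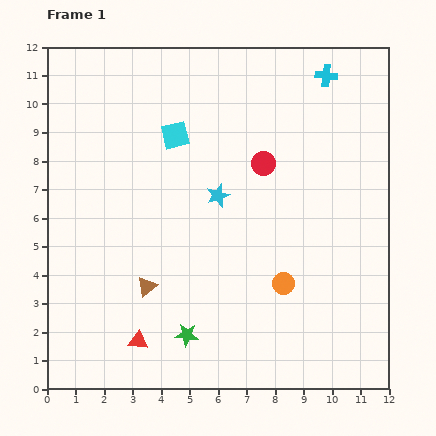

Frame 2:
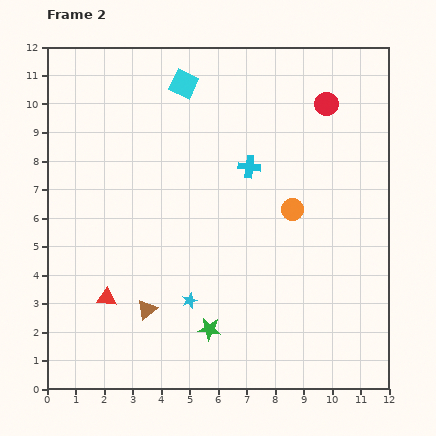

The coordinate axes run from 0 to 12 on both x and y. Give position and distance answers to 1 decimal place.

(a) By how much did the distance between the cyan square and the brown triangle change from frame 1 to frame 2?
+2.6

Distance in frame 1: 5.4. Distance in frame 2: 8.0.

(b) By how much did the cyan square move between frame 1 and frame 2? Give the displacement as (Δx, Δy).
(0.3, 1.8)

The cyan square was at (4.5, 8.9) in frame 1 and (4.8, 10.7) in frame 2.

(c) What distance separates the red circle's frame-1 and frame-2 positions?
3.0

The red circle moved from (7.6, 7.9) to (9.8, 10.0), a distance of √(2.2² + 2.1²) ≈ 3.0.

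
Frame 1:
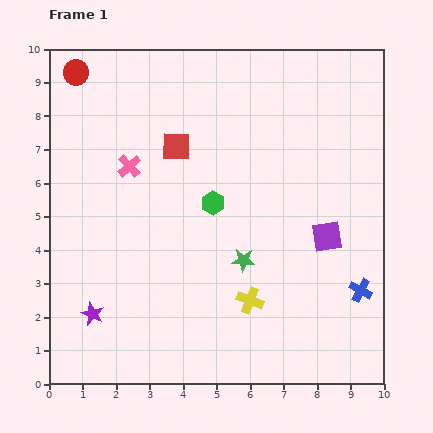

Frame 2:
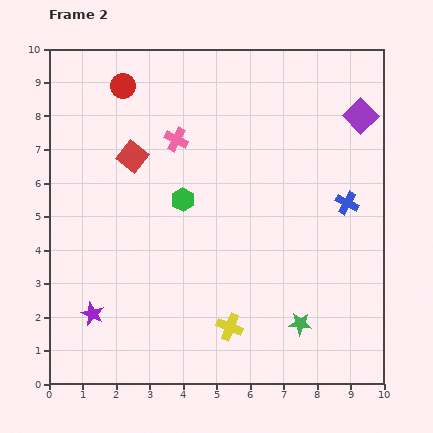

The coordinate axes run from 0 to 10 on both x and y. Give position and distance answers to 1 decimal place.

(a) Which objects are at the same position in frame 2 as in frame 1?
the purple star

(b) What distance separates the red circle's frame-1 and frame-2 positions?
1.5

The red circle moved from (0.8, 9.3) to (2.2, 8.9), a distance of √(1.4² + 0.4²) ≈ 1.5.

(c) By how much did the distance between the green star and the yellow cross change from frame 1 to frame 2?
+0.9

Distance in frame 1: 1.2. Distance in frame 2: 2.1.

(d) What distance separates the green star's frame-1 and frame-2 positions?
2.5

The green star moved from (5.8, 3.7) to (7.5, 1.8), a distance of √(1.7² + 1.9²) ≈ 2.5.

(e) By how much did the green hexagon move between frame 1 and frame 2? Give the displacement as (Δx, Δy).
(-0.9, 0.1)

The green hexagon was at (4.9, 5.4) in frame 1 and (4.0, 5.5) in frame 2.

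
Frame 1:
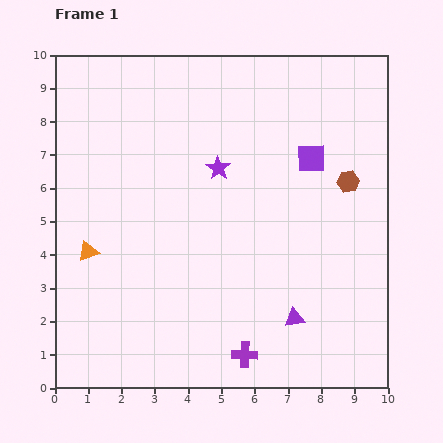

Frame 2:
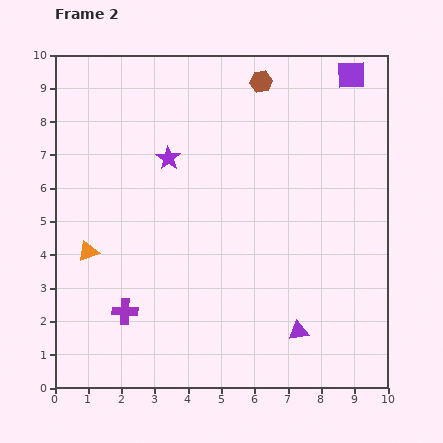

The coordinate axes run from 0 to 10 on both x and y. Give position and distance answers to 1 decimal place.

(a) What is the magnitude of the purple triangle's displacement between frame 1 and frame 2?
0.4

The purple triangle moved from (7.2, 2.1) to (7.3, 1.7), a distance of √(0.1² + 0.4²) ≈ 0.4.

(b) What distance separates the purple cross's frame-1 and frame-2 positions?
3.8

The purple cross moved from (5.7, 1.0) to (2.1, 2.3), a distance of √(3.6² + 1.3²) ≈ 3.8.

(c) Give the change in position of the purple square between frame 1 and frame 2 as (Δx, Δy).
(1.2, 2.5)

The purple square was at (7.7, 6.9) in frame 1 and (8.9, 9.4) in frame 2.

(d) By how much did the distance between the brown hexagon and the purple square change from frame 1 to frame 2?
+1.4

Distance in frame 1: 1.3. Distance in frame 2: 2.7.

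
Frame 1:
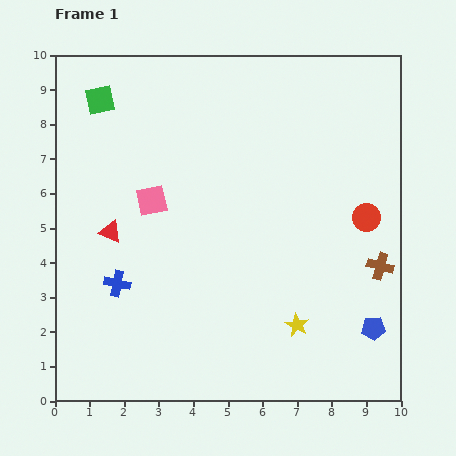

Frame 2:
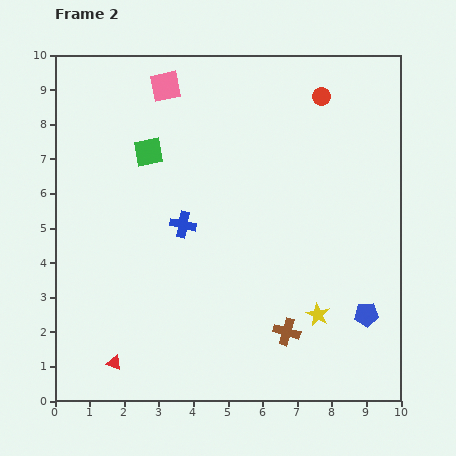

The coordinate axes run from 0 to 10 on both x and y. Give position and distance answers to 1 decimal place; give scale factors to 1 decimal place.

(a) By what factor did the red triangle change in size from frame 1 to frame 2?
0.7×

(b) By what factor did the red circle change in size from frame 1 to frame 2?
0.7×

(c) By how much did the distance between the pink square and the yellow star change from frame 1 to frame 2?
+2.4

Distance in frame 1: 5.5. Distance in frame 2: 7.9.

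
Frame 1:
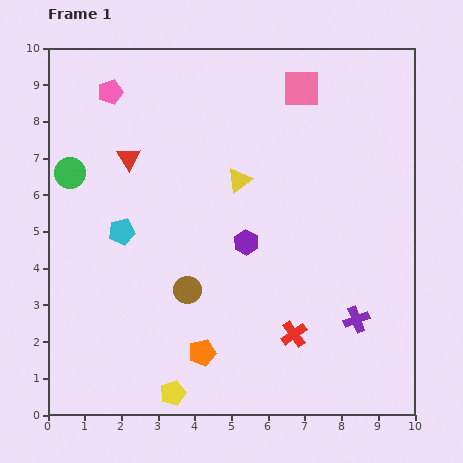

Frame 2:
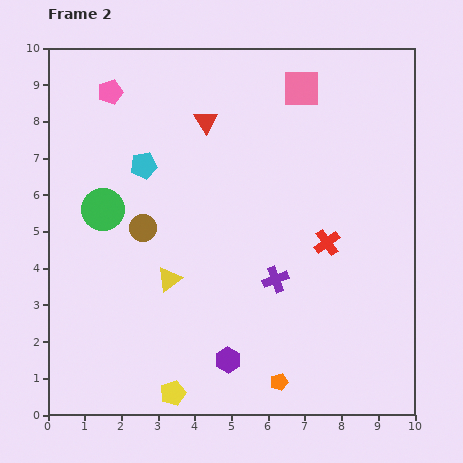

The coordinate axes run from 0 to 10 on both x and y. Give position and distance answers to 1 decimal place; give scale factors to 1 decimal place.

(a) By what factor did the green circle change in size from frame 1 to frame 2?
1.4×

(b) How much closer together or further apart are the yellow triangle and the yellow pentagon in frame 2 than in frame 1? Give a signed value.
-3.0

Distance in frame 1: 6.1. Distance in frame 2: 3.1.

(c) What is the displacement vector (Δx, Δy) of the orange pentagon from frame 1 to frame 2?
(2.1, -0.8)

The orange pentagon was at (4.2, 1.7) in frame 1 and (6.3, 0.9) in frame 2.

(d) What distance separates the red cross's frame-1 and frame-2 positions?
2.7

The red cross moved from (6.7, 2.2) to (7.6, 4.7), a distance of √(0.9² + 2.5²) ≈ 2.7.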